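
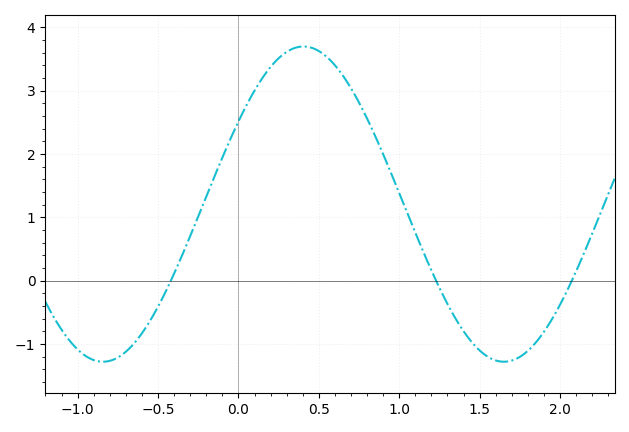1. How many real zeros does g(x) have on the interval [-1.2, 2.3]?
3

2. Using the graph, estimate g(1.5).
-1.1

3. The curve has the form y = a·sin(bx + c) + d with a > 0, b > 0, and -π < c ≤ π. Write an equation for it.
y = 2.49sin(2.52x + 0.552) + 1.21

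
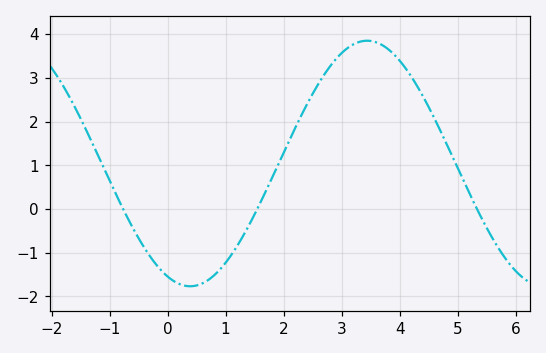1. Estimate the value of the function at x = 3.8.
3.66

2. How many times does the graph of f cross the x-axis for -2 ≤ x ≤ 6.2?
3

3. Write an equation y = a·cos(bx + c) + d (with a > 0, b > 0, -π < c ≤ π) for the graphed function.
y = 2.81cos(1.03x + 2.74) + 1.04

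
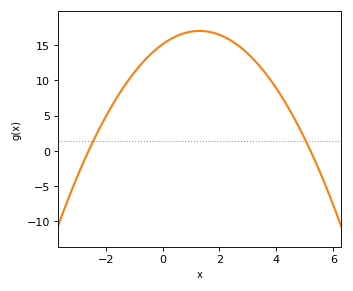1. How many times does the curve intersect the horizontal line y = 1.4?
2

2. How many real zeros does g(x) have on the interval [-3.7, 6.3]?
2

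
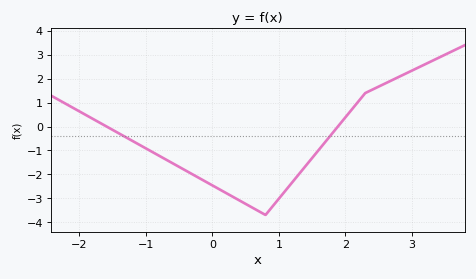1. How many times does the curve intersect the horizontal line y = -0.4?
2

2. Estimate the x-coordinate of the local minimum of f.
0.8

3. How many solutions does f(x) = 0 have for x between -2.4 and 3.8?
2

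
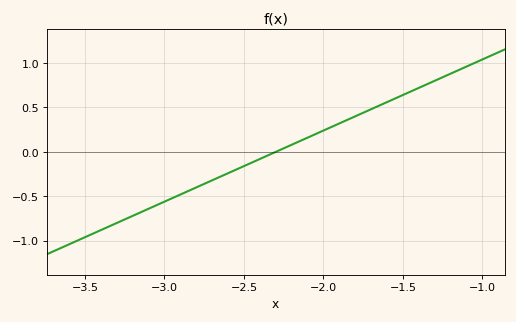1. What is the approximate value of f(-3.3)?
-0.8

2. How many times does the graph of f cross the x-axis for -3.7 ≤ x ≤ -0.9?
1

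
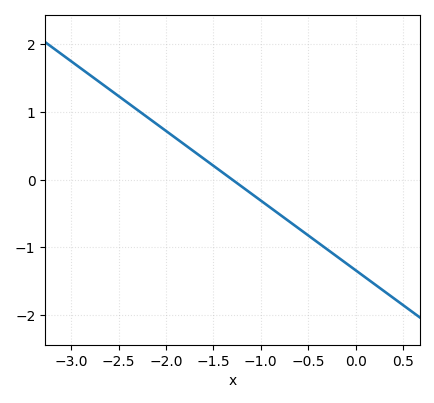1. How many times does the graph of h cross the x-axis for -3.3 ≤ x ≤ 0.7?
1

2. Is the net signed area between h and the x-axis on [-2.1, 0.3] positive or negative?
negative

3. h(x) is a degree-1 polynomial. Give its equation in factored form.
y = -1.03(x + 1.3)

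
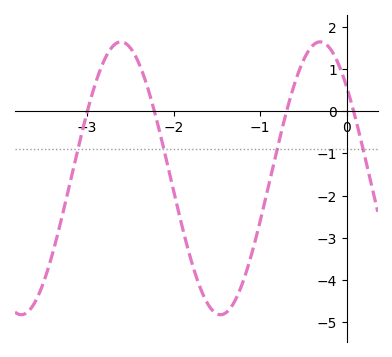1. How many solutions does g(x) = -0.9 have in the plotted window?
4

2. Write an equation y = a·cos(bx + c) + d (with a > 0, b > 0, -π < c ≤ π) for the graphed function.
y = 3.23cos(2.7x + 0.84) - 1.59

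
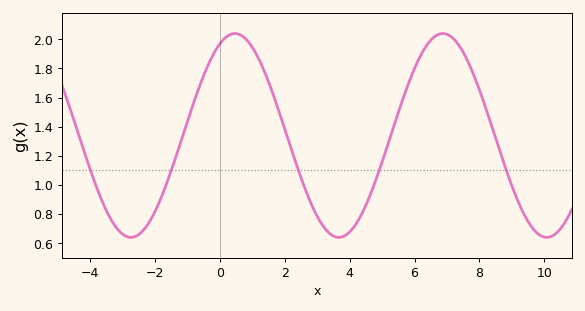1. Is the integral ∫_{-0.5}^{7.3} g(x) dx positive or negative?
positive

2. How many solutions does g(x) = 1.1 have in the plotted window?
5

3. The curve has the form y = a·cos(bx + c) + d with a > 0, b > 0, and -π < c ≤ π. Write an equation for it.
y = 0.7cos(0.98x - 0.45) + 1.34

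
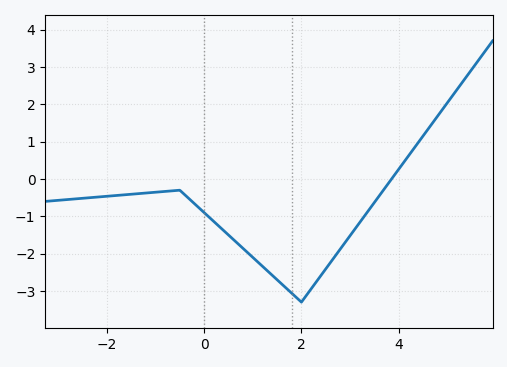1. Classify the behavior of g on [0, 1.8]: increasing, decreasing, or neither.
decreasing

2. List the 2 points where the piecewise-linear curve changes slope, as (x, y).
(-0.5, -0.3); (2, -3.3)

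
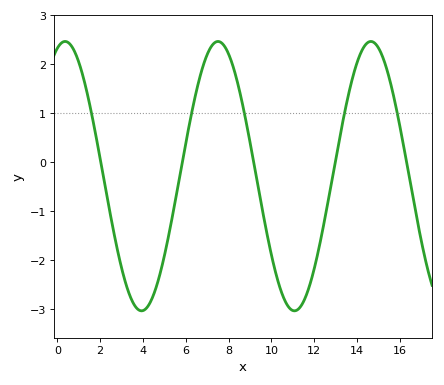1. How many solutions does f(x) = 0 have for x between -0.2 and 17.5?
5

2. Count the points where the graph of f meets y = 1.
5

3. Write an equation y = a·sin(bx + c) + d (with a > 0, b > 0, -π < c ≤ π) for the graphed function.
y = 2.75sin(0.88x + 1.25) - 0.28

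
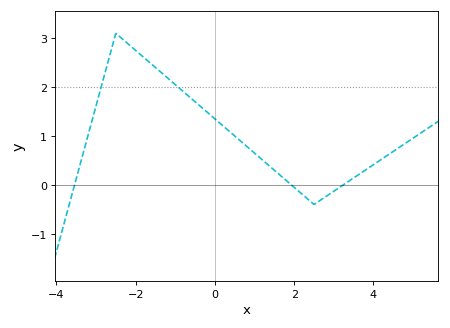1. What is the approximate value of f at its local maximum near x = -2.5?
3.1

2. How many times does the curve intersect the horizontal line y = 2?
2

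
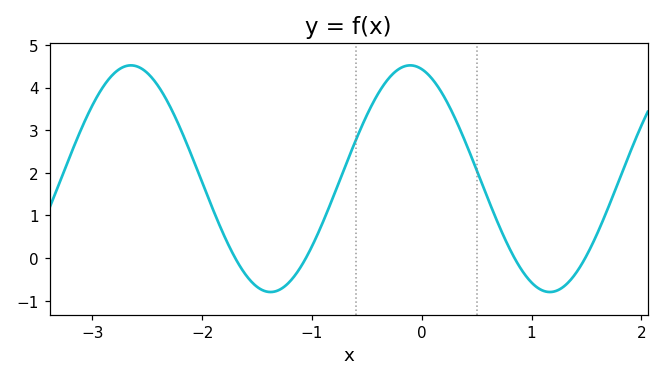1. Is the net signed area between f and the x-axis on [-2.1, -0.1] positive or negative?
positive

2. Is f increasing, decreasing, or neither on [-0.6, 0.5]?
neither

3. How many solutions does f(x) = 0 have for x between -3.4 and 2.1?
4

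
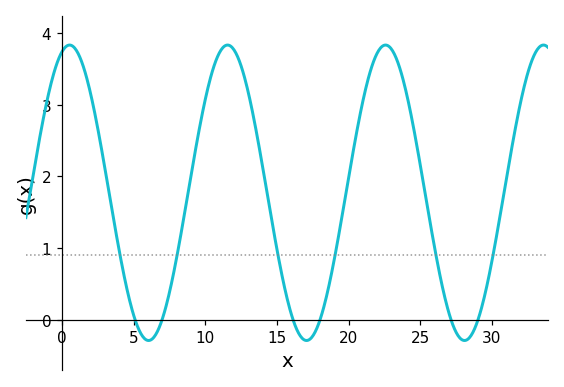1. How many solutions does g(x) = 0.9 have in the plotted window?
6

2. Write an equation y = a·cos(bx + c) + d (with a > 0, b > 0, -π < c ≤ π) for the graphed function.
y = 2.06cos(0.57x - 0.3) + 1.77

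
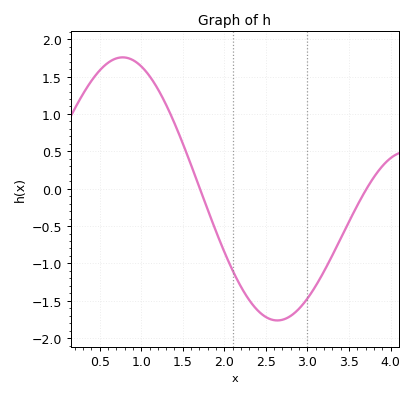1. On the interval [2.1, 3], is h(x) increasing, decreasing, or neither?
neither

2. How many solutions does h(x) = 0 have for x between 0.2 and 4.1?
2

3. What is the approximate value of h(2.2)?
-1.31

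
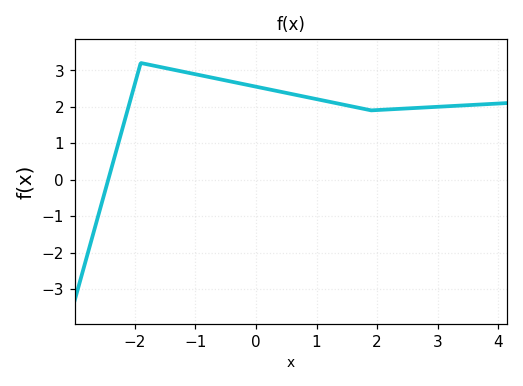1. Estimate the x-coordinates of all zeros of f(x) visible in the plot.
-2.43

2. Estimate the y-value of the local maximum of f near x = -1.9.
3.2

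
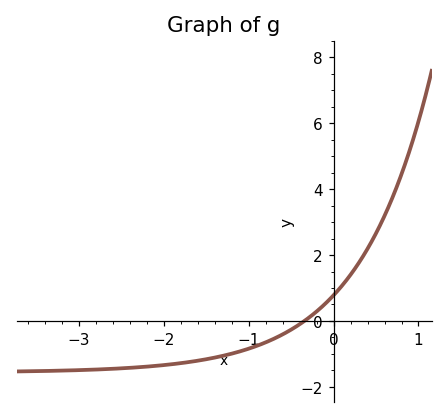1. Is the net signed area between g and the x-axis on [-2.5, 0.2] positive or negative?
negative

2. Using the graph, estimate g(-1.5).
-1.2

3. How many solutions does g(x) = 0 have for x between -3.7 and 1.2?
1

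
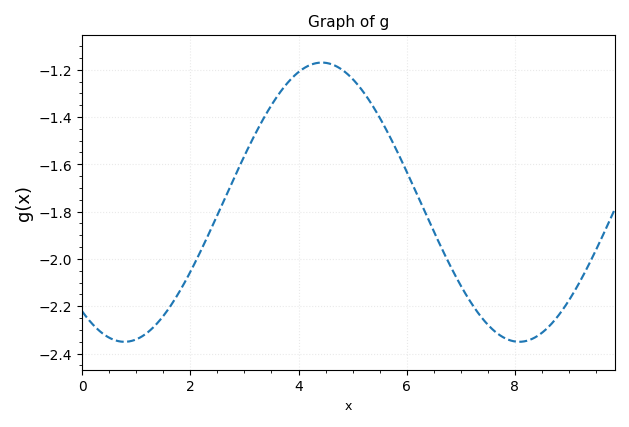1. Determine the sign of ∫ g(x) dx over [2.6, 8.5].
negative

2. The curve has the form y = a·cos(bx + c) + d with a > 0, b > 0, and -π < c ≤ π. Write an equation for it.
y = 0.59cos(0.86x + 2.47) - 1.76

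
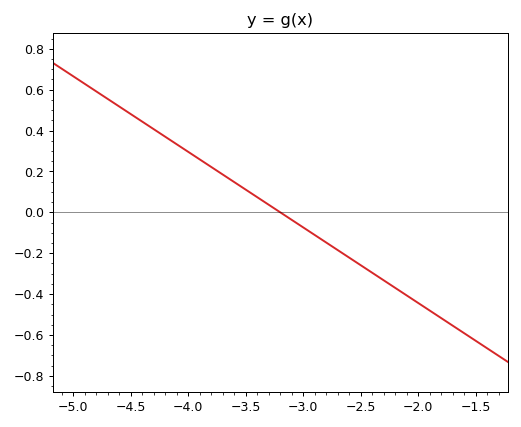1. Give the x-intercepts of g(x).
-3.2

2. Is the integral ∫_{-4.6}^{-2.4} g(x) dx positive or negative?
positive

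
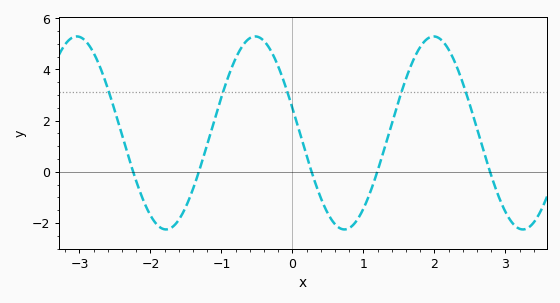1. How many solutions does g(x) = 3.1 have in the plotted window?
5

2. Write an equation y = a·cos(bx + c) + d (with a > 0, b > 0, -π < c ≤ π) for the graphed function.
y = 3.77cos(2.5x + 1.3) + 1.52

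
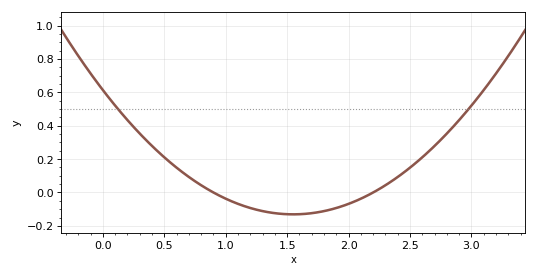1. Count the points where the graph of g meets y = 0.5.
2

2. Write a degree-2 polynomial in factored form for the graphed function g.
y = 0.31(x - 0.9)(x - 2.2)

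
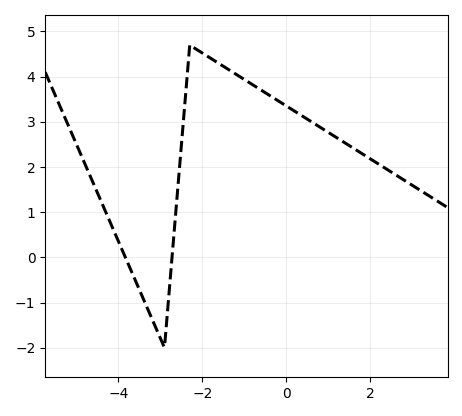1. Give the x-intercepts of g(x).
-3.8, -2.8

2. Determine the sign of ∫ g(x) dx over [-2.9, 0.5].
positive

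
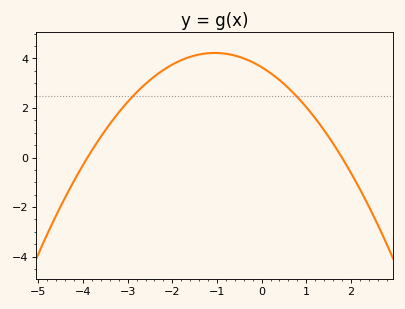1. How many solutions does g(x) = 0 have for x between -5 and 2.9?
2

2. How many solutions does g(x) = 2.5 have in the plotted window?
2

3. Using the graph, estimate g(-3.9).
0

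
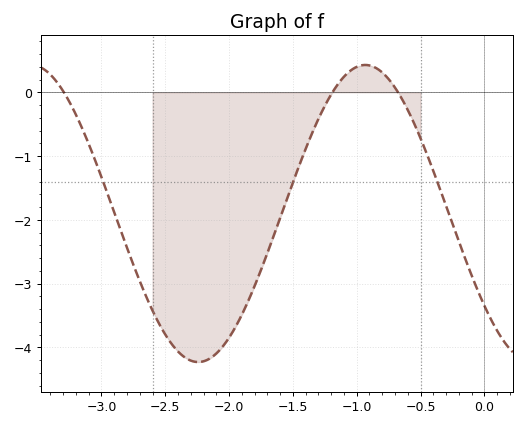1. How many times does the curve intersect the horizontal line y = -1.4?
3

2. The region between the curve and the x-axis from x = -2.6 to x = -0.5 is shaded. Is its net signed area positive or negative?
negative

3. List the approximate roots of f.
-3.3, -1.2, -0.7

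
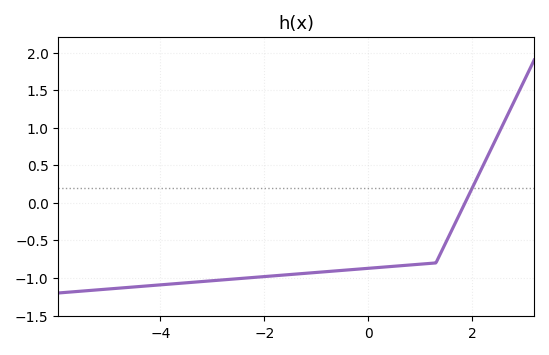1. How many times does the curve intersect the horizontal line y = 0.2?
1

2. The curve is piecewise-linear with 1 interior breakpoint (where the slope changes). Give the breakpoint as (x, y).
(1.3, -0.8)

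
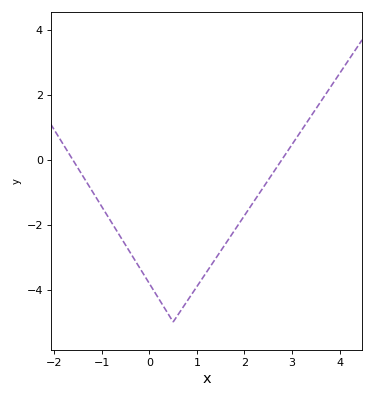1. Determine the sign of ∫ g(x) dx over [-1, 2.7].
negative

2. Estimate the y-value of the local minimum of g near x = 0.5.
-5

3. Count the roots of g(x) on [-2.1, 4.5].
2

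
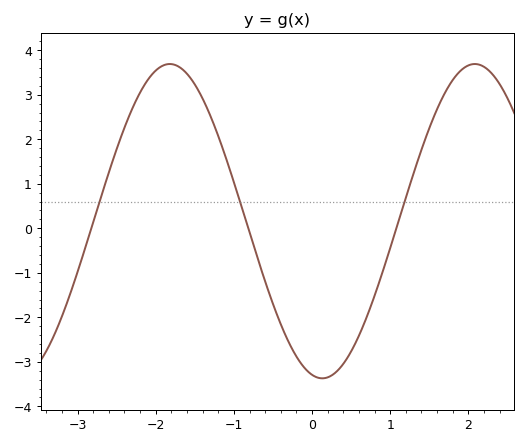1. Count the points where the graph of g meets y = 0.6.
3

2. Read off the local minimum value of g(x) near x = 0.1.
-3.37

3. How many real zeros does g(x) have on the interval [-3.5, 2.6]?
3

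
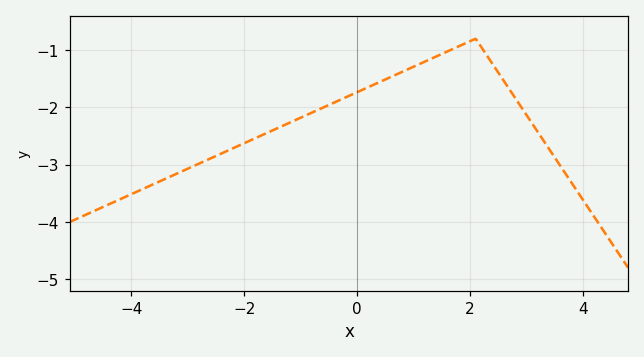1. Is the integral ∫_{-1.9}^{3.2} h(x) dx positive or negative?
negative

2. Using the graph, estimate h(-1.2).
-2.3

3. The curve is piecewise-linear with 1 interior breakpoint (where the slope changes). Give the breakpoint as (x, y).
(2.1, -0.8)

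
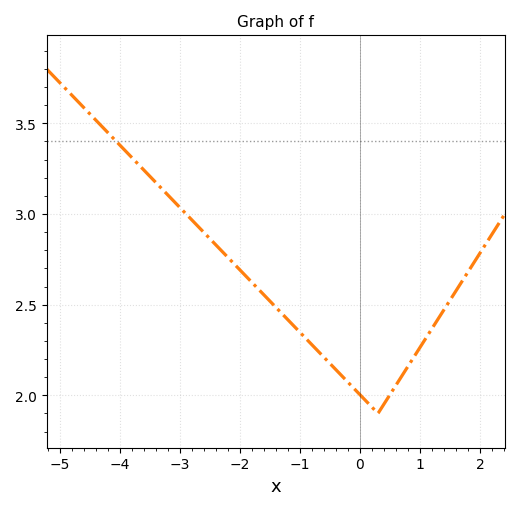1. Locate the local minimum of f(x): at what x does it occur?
0.298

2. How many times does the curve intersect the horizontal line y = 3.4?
1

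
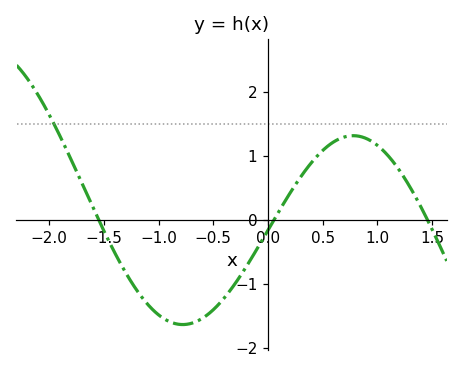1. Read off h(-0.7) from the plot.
-1.62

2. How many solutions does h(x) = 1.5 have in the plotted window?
1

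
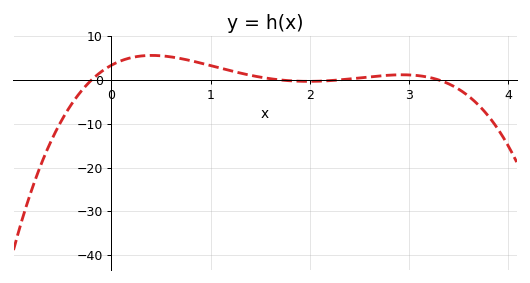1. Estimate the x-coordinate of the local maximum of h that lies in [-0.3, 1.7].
0.408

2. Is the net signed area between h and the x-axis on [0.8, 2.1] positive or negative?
positive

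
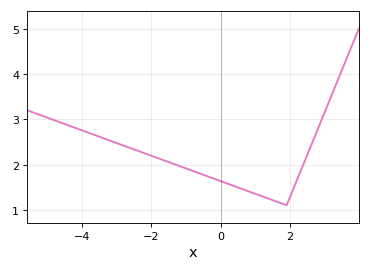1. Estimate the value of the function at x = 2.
1.3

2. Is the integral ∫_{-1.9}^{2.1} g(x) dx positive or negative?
positive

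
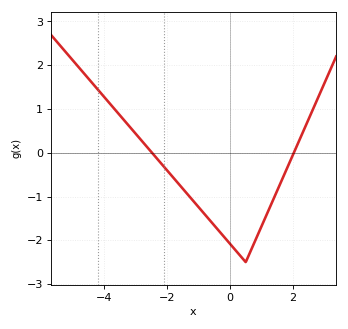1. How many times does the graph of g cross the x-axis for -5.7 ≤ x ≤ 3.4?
2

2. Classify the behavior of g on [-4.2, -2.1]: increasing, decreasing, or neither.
decreasing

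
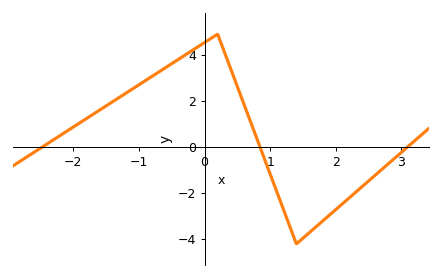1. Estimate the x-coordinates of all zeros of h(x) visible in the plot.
-2.48, 0.846, 3.09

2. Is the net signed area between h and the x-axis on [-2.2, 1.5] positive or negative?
positive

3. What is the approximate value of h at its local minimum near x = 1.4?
-4.2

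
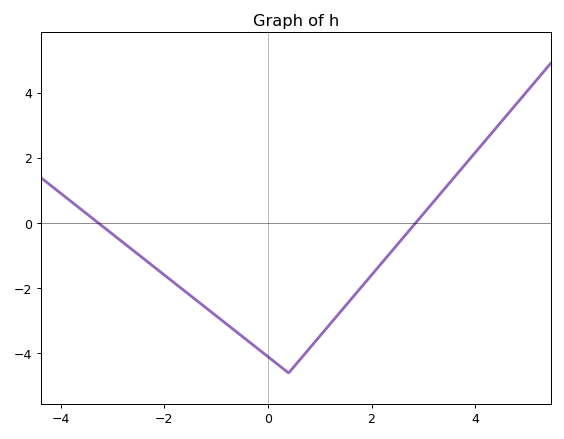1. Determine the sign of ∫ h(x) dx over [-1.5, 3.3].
negative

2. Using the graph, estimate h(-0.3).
-3.72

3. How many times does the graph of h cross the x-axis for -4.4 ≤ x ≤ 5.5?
2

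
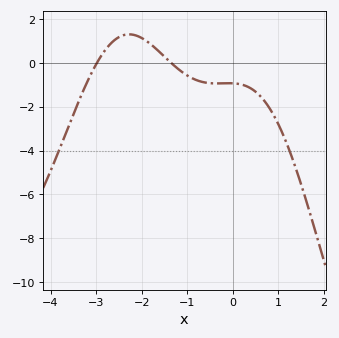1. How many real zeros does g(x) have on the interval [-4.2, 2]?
2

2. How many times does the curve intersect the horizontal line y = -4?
2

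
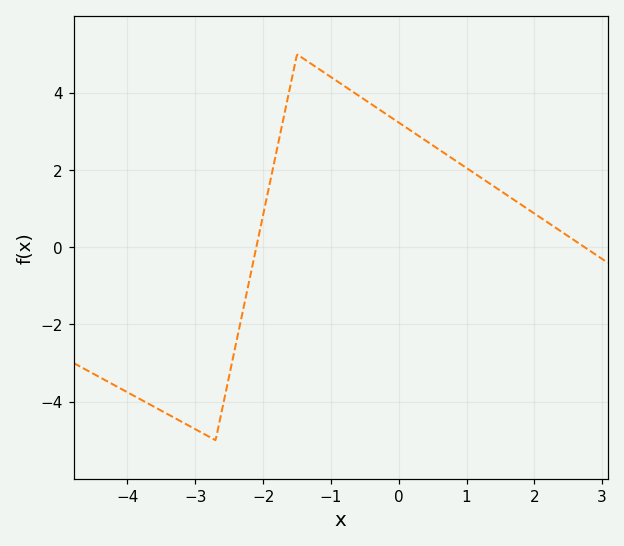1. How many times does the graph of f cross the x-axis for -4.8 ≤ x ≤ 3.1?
2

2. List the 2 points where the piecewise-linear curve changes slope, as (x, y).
(-2.7, -5); (-1.5, 5)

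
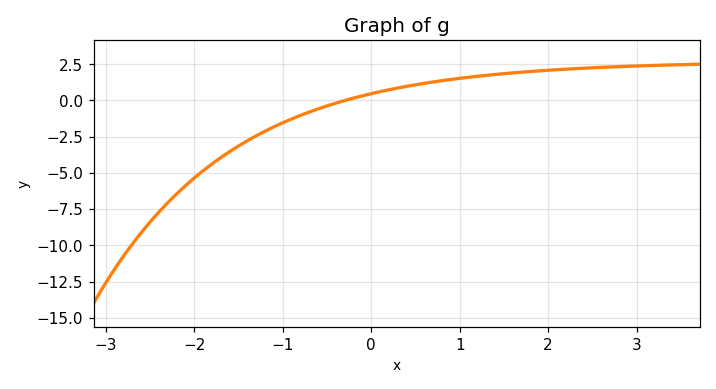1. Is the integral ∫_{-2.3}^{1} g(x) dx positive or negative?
negative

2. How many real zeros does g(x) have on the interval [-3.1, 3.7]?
1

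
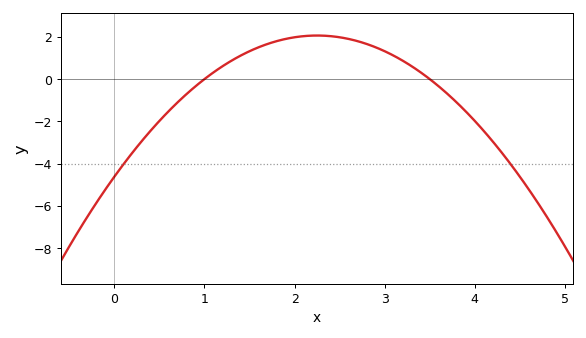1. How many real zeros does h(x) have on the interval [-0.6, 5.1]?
2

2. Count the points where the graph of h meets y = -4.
2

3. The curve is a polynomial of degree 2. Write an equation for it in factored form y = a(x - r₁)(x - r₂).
y = -1.32(x - 1)(x - 3.5)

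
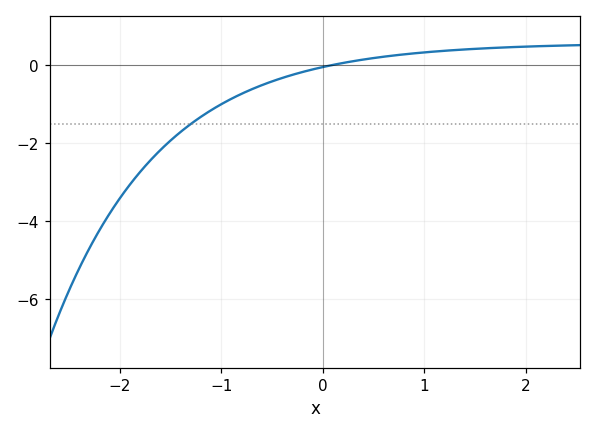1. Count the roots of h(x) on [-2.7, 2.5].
1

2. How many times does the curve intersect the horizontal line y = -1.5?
1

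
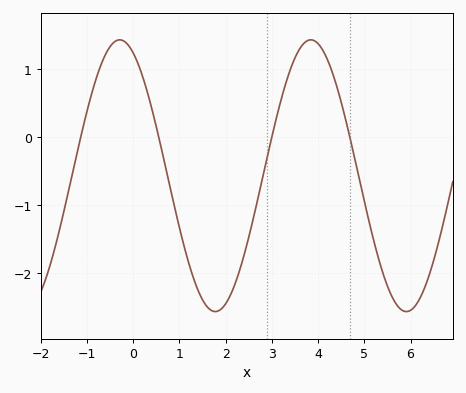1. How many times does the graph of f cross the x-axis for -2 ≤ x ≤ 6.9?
4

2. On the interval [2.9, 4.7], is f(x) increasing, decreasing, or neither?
neither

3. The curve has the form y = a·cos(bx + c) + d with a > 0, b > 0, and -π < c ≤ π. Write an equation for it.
y = 2cos(1.52x + 0.442) - 0.57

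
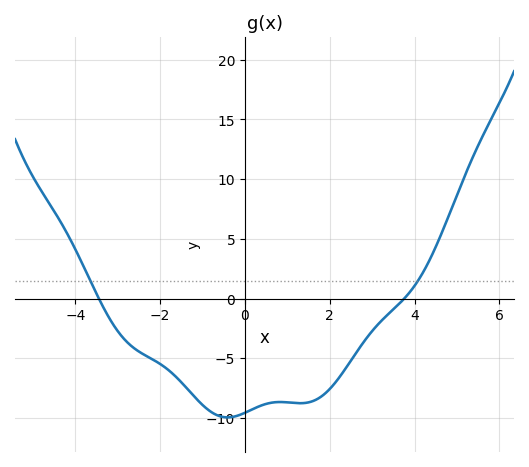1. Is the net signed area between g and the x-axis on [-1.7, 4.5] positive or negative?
negative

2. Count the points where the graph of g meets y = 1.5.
2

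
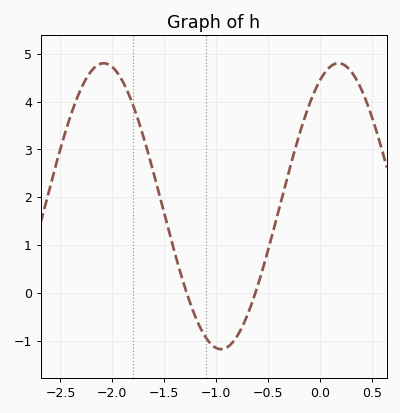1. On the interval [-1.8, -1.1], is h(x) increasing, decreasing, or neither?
decreasing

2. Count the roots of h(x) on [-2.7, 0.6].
2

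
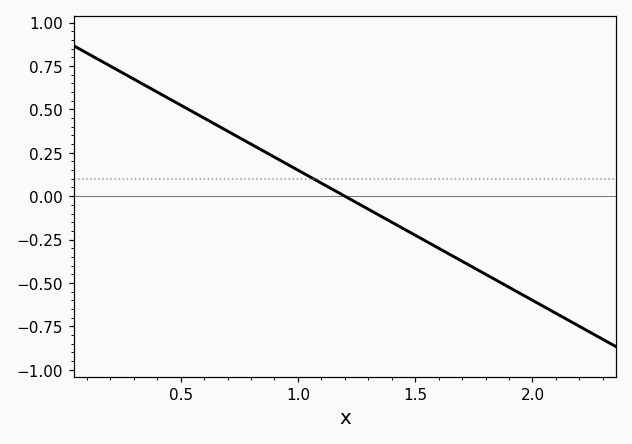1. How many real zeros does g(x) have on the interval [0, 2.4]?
1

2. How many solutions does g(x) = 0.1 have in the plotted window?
1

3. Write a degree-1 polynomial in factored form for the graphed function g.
y = -0.75(x - 1.2)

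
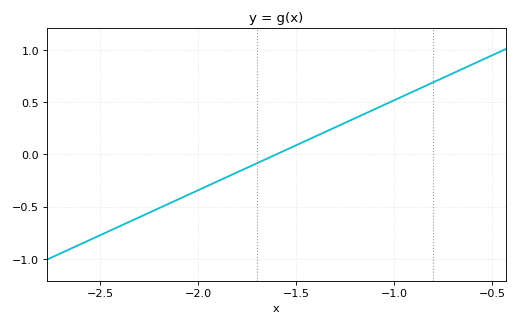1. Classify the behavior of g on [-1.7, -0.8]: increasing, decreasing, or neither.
increasing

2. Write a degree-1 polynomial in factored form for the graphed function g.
y = 0.86(x + 1.6)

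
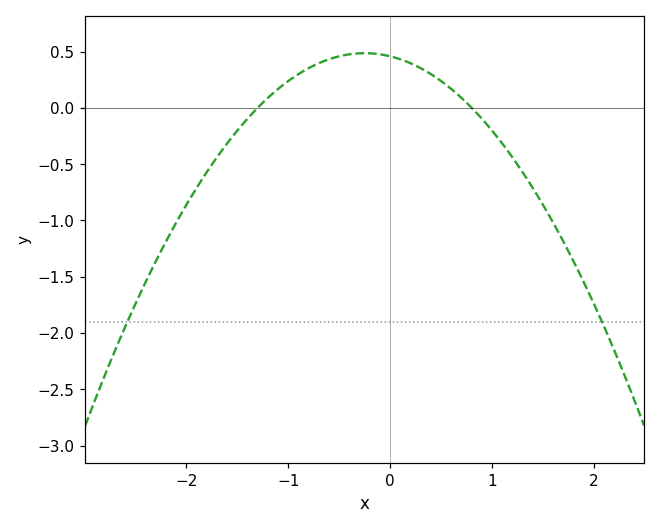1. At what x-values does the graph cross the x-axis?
-1.3, 0.8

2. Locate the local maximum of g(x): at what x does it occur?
-0.2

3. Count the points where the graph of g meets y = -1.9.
2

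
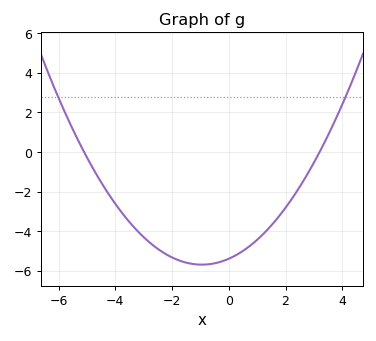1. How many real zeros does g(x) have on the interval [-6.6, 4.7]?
2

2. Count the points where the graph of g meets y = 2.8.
2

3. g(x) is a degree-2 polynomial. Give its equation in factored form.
y = 0.33(x + 5.1)(x - 3.2)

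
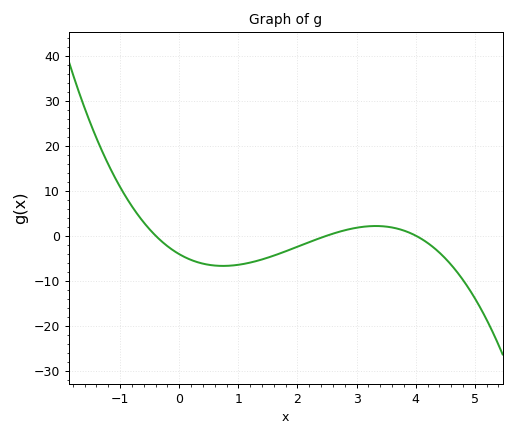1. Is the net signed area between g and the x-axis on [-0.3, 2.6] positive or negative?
negative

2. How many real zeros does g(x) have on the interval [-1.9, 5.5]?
3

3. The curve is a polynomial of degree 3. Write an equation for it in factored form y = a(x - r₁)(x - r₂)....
y = -1.03(x + 0.4)(x - 2.5)(x - 4)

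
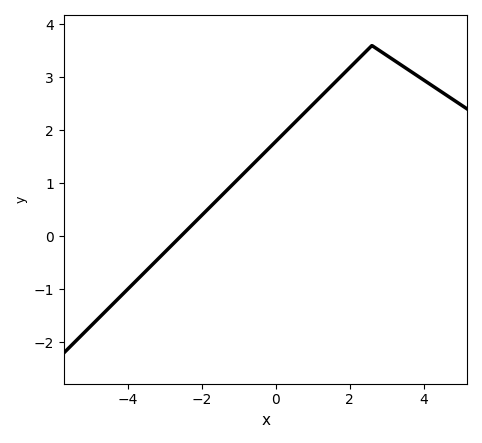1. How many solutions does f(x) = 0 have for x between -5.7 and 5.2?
1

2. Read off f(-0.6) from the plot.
1.4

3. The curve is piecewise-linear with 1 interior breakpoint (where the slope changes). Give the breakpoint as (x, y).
(2.6, 3.6)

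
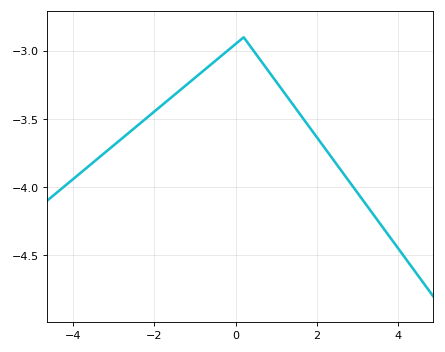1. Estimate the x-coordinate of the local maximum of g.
0.201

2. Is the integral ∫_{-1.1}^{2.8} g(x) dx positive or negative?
negative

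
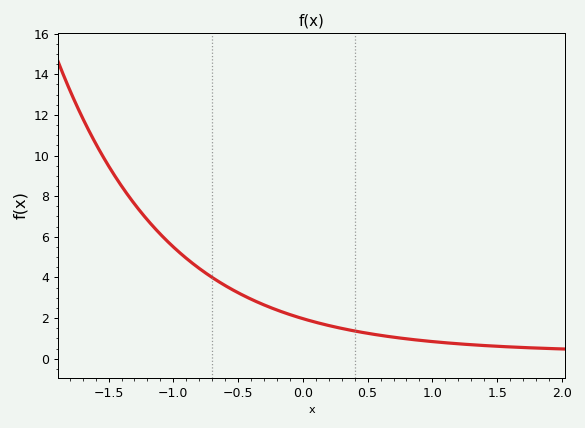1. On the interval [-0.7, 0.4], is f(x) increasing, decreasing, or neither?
decreasing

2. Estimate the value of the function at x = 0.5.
1.2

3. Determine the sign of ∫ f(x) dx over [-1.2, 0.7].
positive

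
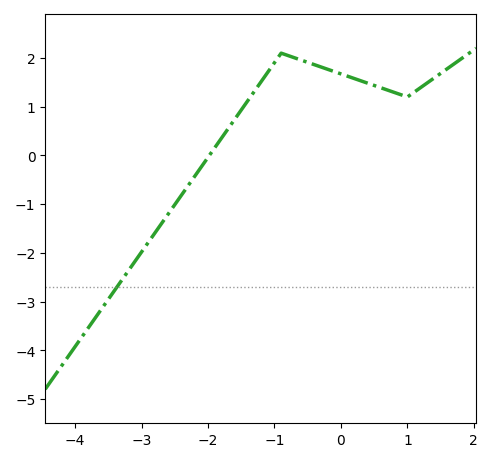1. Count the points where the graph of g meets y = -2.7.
1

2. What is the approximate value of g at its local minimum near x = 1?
1.2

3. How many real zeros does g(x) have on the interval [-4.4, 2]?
1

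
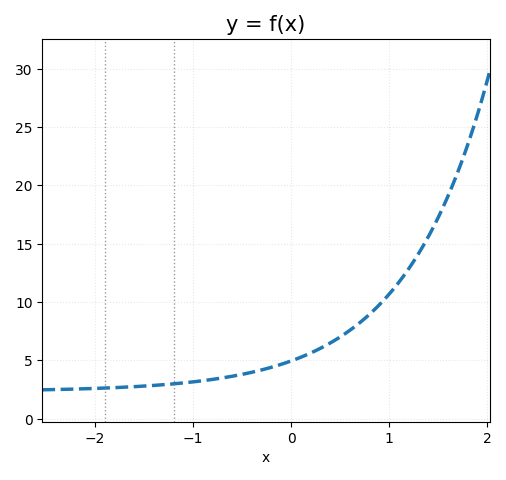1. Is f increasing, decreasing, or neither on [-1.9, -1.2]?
increasing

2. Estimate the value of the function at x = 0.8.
9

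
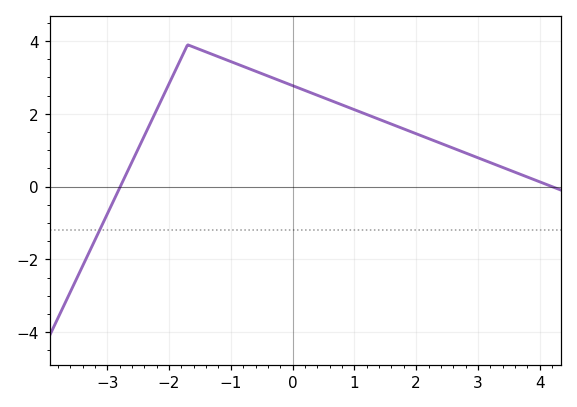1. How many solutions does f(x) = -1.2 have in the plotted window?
1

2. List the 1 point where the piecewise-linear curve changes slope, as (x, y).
(-1.7, 3.9)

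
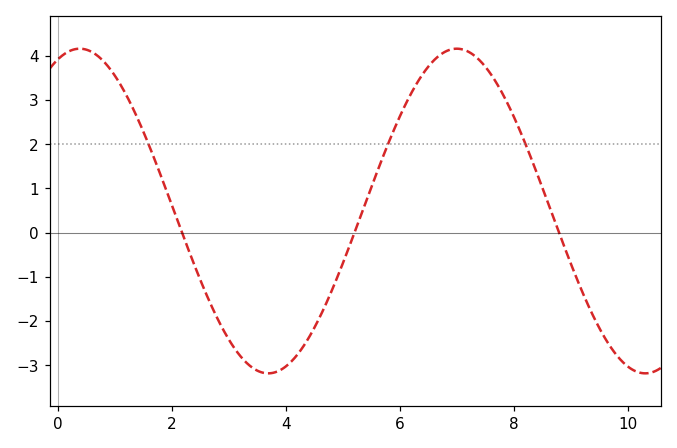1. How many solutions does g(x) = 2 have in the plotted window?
3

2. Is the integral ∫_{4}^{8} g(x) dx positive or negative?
positive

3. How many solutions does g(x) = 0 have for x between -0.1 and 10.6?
3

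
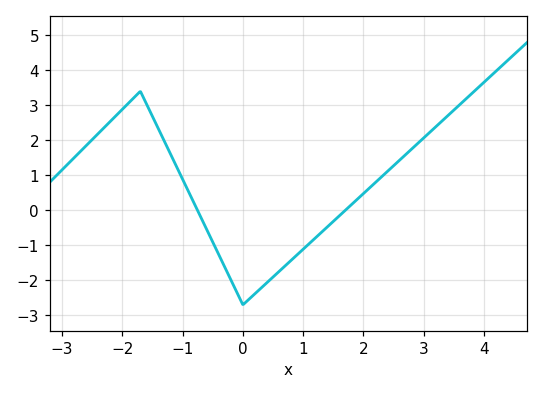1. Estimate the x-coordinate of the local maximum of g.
-1.7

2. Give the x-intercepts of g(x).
-0.752, 1.7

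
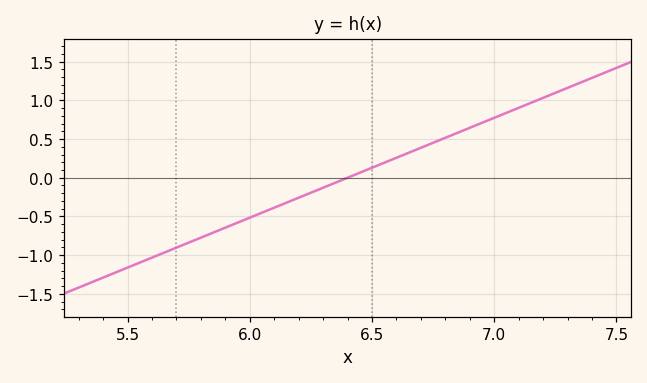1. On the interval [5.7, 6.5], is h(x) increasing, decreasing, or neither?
increasing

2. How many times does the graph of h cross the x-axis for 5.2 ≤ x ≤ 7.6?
1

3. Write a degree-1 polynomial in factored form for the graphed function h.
y = 1.29(x - 6.4)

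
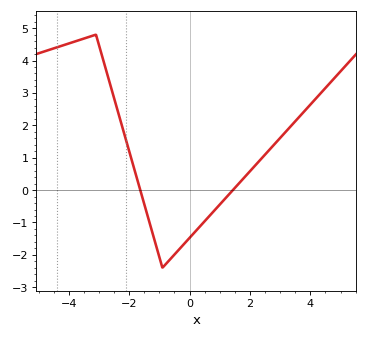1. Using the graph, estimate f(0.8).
-0.7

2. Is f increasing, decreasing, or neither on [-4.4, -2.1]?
neither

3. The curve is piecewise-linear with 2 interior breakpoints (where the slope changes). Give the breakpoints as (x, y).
(-3.1, 4.8); (-0.9, -2.4)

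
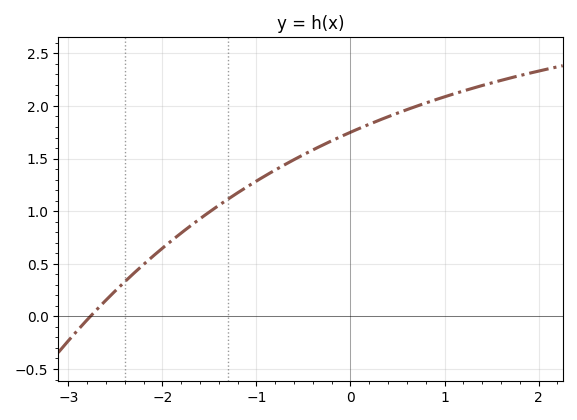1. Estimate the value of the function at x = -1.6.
0.95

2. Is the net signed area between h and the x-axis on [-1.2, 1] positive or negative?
positive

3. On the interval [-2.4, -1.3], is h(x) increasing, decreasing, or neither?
increasing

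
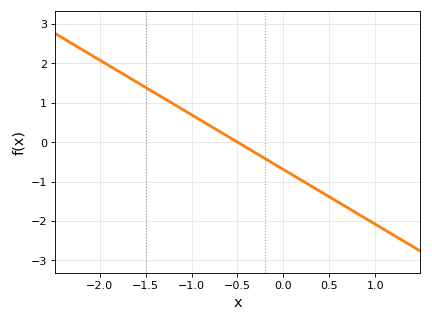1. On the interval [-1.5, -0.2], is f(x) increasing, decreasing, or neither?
decreasing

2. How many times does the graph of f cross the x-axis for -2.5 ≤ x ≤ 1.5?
1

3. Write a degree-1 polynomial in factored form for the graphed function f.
y = -1.39(x + 0.5)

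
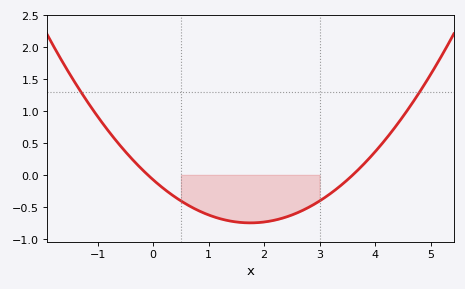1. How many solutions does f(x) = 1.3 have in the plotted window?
2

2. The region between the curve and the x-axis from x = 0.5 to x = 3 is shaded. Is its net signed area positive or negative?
negative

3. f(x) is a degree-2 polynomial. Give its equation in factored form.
y = 0.22(x + 0.1)(x - 3.6)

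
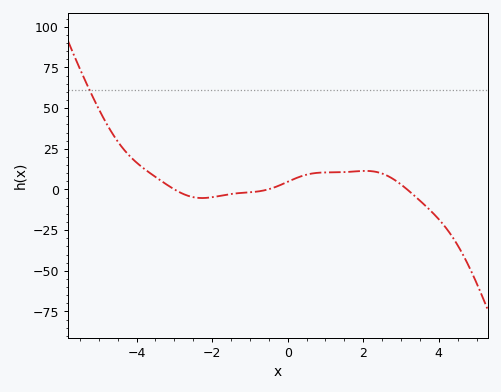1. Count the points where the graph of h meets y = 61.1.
1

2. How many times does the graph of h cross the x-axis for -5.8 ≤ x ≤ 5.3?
3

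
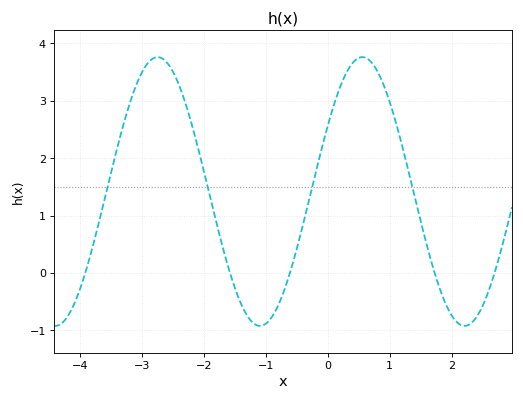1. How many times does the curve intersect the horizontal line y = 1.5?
4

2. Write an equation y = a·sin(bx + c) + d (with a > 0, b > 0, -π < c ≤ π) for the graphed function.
y = 2.34sin(1.9x + 0.51) + 1.42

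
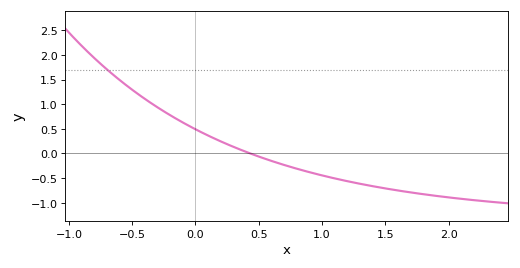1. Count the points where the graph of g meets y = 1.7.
1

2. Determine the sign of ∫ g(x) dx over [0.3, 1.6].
negative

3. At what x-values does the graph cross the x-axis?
0.432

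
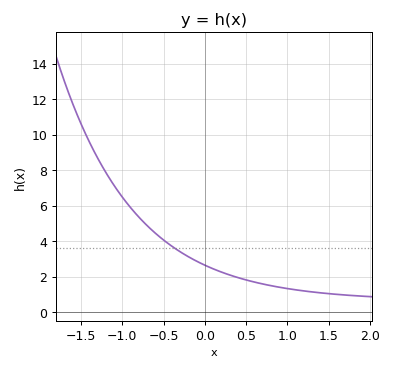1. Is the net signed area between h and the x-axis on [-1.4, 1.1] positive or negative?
positive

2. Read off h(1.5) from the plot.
1.03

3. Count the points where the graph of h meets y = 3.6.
1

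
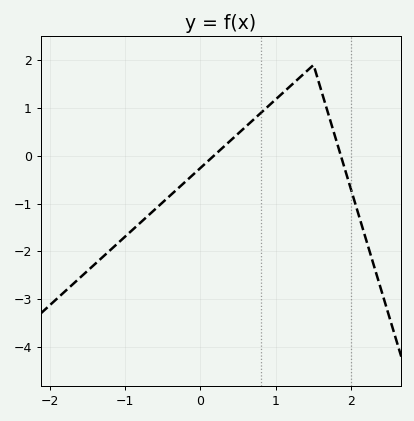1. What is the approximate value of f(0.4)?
0.319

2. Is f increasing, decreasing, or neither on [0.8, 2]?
neither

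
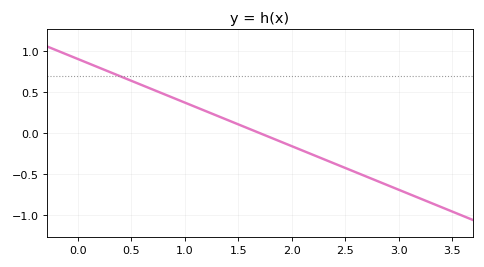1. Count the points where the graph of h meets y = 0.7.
1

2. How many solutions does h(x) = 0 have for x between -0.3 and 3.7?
1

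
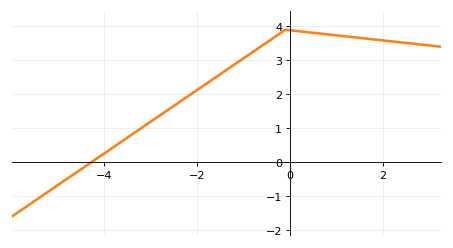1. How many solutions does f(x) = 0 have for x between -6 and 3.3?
1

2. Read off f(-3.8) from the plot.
0.4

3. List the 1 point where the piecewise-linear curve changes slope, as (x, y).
(-0.1, 3.9)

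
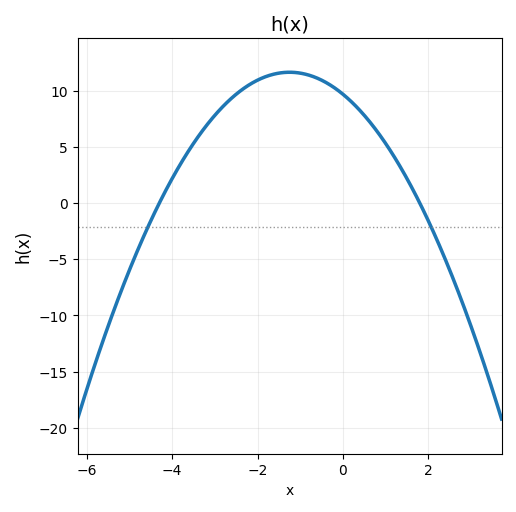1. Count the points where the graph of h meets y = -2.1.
2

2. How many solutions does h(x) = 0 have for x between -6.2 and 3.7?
2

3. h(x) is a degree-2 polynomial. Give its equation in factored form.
y = -1.25(x + 4.3)(x - 1.8)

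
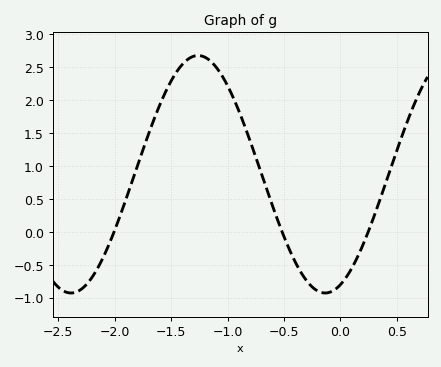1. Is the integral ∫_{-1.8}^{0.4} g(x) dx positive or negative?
positive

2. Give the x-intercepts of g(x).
-2.01, -0.516, 0.244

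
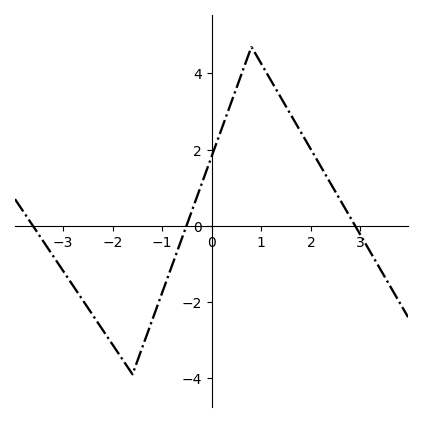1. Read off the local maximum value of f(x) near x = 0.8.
4.7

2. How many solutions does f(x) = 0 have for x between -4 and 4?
3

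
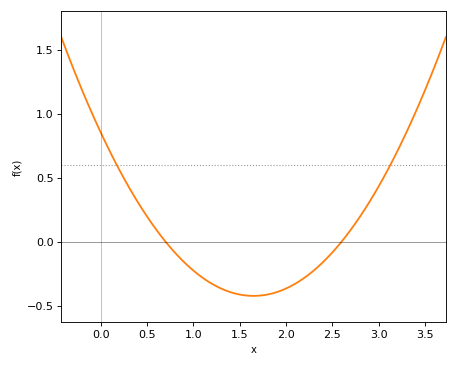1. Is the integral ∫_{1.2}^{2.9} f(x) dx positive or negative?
negative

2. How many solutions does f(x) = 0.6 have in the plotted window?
2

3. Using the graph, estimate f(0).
0.855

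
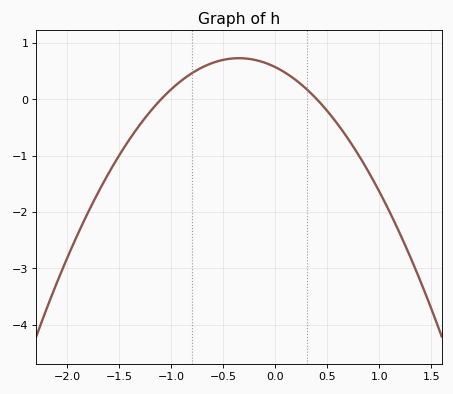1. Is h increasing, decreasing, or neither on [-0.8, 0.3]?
neither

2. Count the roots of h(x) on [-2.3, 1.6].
2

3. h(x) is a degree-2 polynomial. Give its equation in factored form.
y = -1.3(x + 1.1)(x - 0.4)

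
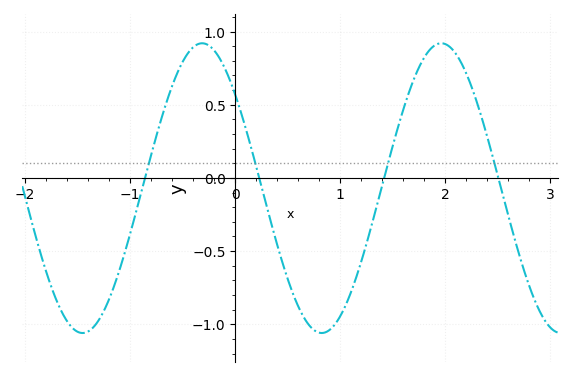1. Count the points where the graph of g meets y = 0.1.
4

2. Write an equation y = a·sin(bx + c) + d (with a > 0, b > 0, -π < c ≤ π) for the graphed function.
y = 0.99sin(2.76x + 2.44) - 0.07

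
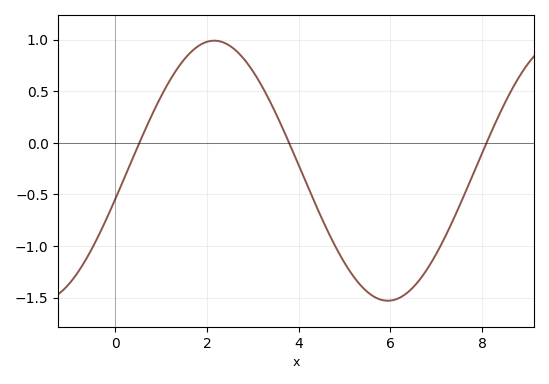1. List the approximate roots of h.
0.6, 3.8, 8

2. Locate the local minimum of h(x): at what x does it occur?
6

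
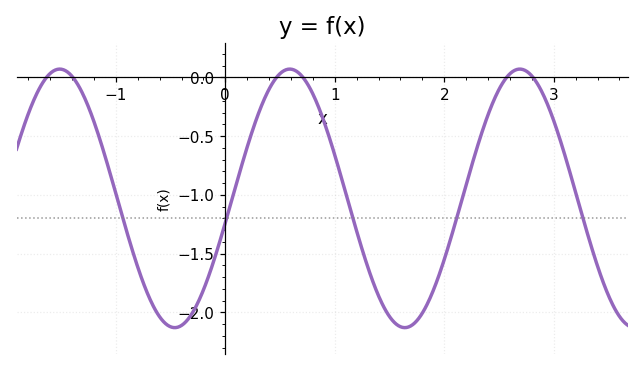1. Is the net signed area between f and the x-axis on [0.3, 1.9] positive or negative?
negative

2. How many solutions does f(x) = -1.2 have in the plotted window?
5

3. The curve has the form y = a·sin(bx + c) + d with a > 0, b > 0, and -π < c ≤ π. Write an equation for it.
y = 1.1sin(2.99x - 0.19) - 1.03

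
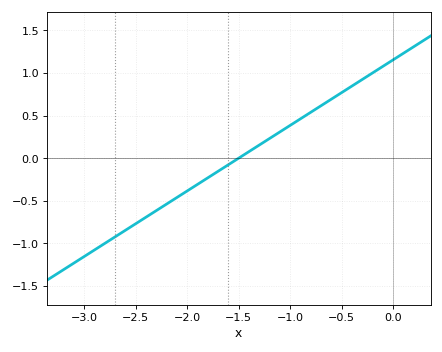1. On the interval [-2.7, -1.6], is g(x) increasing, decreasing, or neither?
increasing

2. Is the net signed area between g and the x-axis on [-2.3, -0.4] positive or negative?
positive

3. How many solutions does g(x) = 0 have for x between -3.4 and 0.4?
1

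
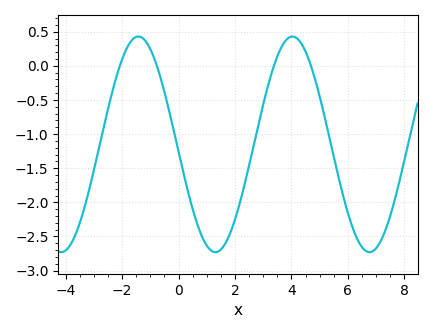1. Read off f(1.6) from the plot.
-2.64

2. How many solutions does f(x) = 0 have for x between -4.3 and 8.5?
4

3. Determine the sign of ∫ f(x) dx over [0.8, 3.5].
negative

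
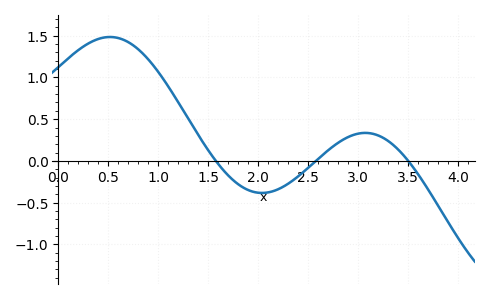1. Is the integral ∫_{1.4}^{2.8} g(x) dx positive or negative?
negative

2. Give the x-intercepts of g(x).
1.6, 2.6, 3.5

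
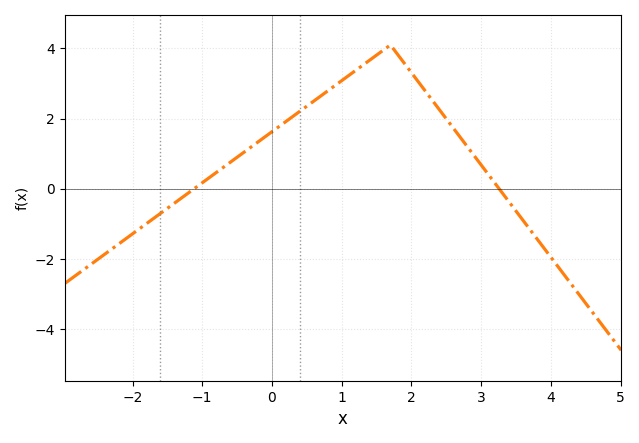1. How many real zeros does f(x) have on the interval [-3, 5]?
2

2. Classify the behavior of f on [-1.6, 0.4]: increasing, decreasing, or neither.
increasing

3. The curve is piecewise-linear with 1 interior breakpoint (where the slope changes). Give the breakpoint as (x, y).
(1.7, 4.1)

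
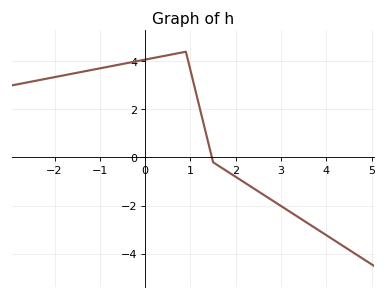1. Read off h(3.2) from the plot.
-2.2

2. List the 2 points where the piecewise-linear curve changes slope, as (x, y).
(0.9, 4.4); (1.5, -0.2)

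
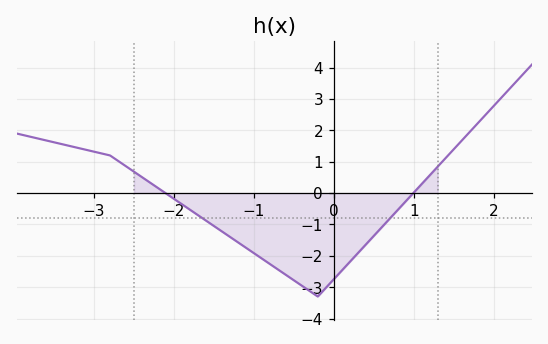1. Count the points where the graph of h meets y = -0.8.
2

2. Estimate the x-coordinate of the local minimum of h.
-0.2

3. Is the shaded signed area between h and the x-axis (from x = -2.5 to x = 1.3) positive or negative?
negative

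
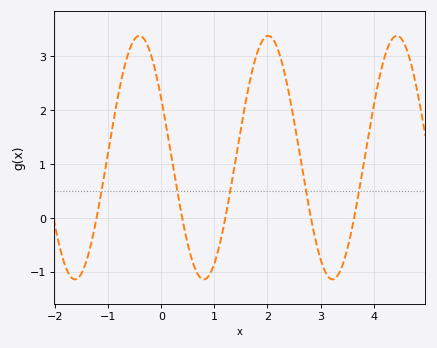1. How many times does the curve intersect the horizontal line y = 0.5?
5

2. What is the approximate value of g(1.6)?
2.21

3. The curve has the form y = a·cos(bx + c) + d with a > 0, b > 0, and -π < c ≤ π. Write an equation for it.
y = 2.26cos(2.59x + 1.07) + 1.12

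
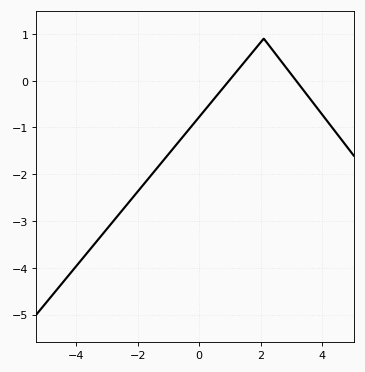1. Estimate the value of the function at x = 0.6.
-0.296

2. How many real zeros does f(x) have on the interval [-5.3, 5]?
2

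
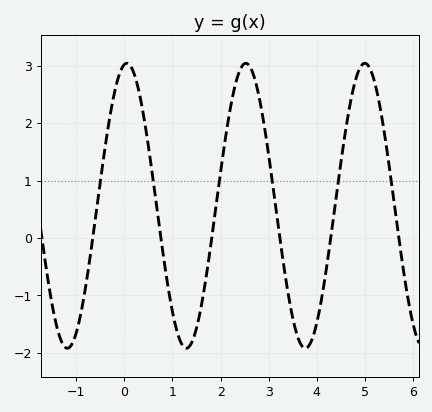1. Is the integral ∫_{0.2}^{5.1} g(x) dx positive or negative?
positive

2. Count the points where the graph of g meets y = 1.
6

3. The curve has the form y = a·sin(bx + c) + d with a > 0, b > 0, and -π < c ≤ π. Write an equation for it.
y = 2.48sin(2.5x + 1.4) + 0.56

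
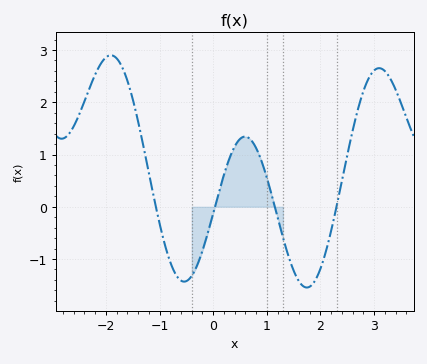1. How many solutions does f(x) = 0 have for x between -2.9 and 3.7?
4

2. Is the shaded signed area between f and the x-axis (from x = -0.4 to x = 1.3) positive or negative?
positive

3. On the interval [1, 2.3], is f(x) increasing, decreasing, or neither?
neither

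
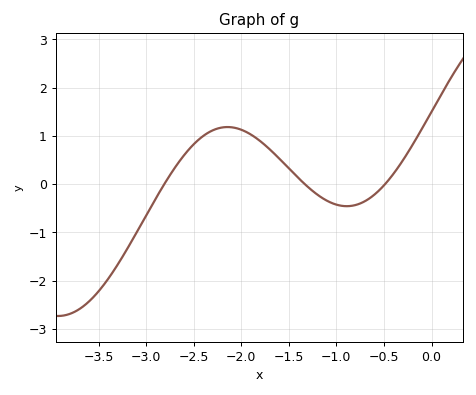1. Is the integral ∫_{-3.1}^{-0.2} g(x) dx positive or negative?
positive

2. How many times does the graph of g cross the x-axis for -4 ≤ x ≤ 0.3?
3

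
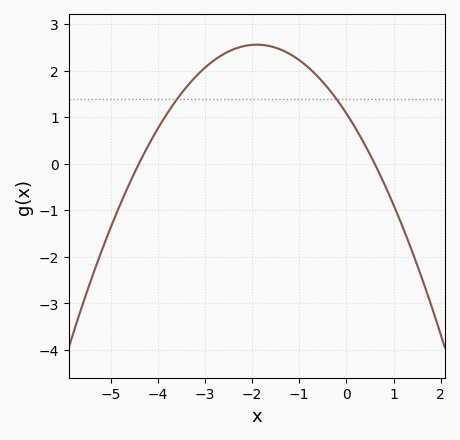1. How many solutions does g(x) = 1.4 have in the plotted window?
2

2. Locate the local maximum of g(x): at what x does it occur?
-1.9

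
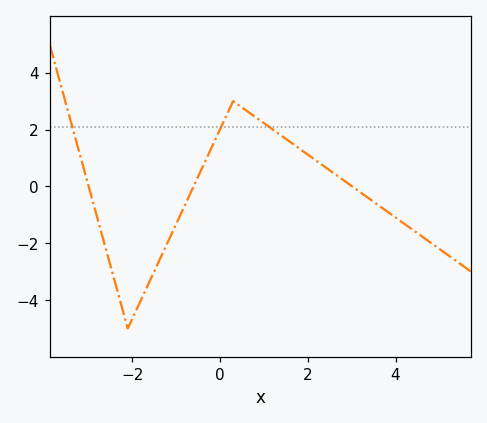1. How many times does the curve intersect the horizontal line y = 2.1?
3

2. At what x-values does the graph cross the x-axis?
-3, -0.6, 3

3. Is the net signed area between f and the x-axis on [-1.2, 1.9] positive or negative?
positive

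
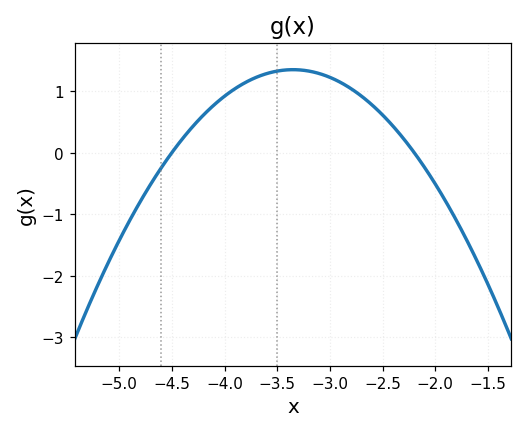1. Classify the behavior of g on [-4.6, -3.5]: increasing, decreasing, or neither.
increasing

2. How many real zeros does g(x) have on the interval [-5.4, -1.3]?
2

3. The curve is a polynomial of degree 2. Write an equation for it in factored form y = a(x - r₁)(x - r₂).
y = -1.02(x + 4.5)(x + 2.2)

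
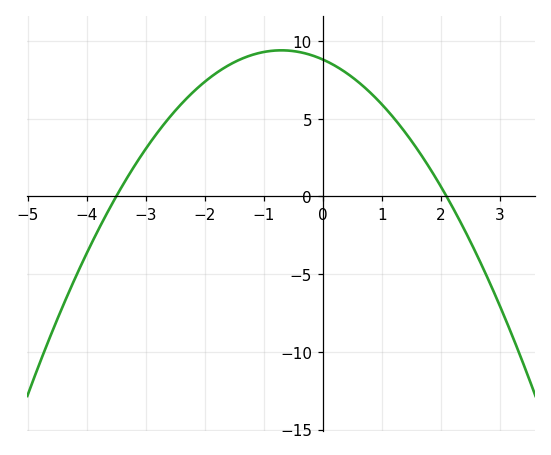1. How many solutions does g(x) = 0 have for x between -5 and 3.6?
2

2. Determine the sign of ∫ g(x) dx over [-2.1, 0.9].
positive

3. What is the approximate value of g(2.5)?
-3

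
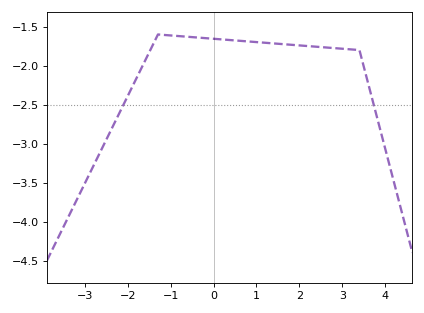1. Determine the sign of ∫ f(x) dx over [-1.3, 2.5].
negative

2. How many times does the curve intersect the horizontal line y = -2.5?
2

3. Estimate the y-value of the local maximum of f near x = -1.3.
-1.6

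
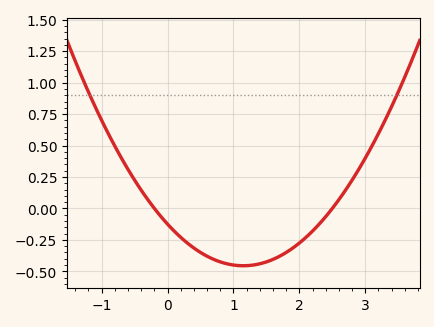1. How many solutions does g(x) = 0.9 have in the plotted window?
2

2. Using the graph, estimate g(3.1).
0.495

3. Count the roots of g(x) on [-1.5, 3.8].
2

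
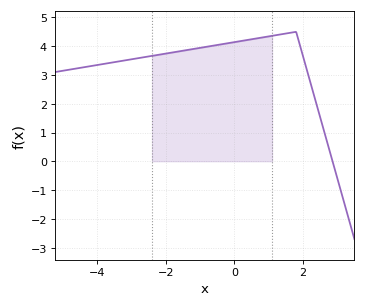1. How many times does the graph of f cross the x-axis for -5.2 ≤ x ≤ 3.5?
1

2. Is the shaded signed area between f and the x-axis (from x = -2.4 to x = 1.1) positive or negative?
positive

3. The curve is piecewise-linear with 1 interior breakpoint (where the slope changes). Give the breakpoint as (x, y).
(1.8, 4.5)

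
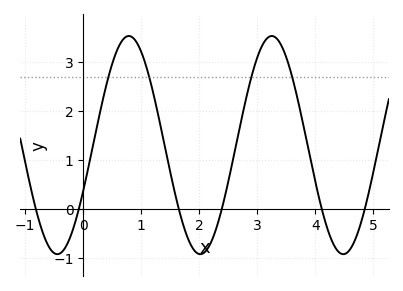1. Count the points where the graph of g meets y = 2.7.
4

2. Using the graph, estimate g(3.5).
3.1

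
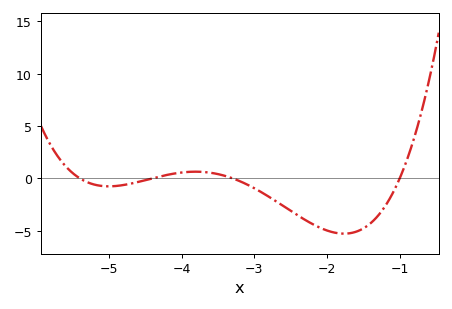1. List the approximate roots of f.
-5.4, -4.4, -3.3, -1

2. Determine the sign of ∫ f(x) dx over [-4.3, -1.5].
negative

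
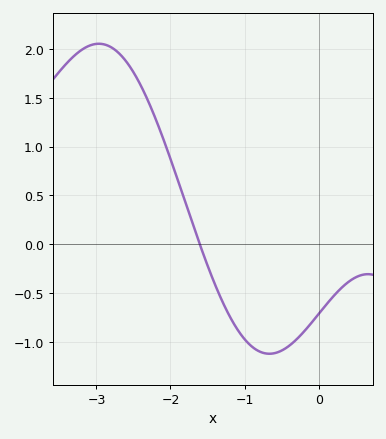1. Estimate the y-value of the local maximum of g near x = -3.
2.05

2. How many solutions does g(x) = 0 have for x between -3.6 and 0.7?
1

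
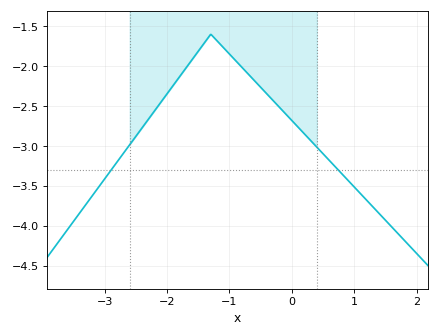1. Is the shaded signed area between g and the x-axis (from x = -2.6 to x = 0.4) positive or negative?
negative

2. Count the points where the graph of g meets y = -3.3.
2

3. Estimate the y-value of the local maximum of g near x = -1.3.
-1.6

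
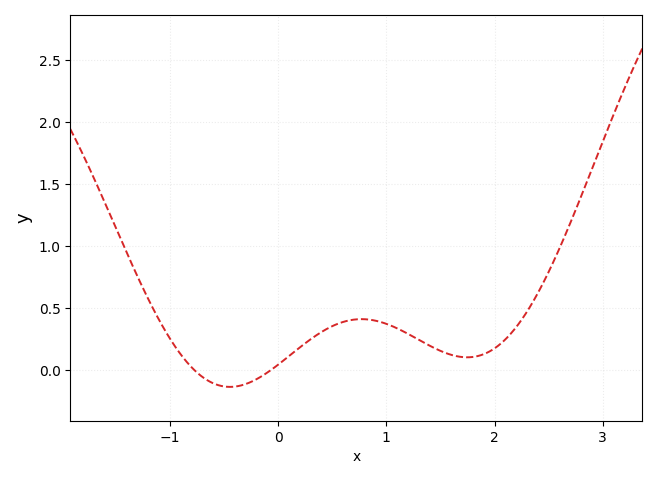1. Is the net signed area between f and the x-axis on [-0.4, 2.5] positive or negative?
positive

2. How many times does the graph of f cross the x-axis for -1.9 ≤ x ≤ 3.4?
2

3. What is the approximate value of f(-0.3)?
-0.113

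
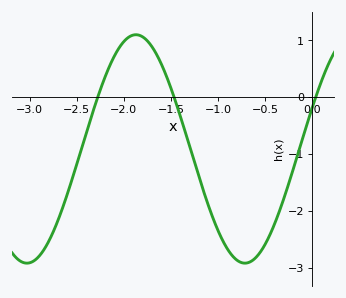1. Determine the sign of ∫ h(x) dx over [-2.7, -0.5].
negative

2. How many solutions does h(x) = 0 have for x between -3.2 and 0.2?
3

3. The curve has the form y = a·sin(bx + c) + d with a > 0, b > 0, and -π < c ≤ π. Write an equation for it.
y = 2.01sin(2.7x + 0.36) - 0.91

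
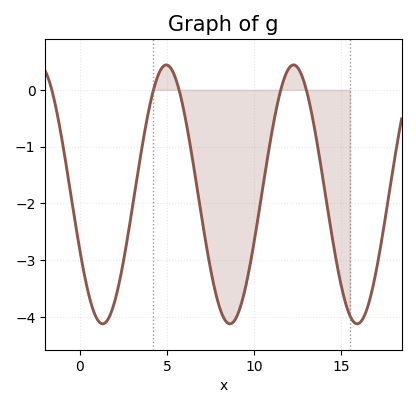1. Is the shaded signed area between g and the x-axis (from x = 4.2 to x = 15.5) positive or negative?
negative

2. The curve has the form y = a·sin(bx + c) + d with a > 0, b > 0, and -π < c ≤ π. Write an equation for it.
y = 2.28sin(0.86x - 2.69) - 1.84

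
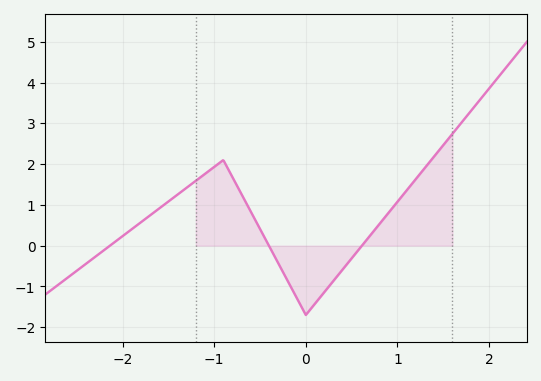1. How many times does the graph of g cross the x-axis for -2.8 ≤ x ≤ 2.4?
3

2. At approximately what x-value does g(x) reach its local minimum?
0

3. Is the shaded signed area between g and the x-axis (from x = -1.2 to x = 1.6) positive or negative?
positive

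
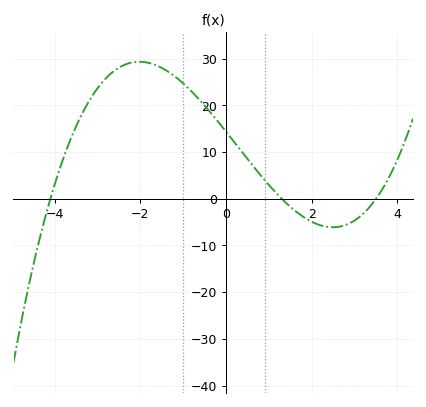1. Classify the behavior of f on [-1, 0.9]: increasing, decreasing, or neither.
decreasing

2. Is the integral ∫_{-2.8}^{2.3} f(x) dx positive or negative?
positive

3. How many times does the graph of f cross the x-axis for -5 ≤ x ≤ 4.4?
3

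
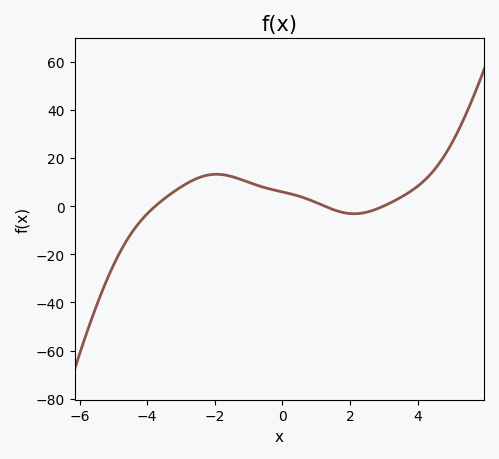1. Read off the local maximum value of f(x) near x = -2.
14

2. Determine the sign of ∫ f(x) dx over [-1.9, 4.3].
positive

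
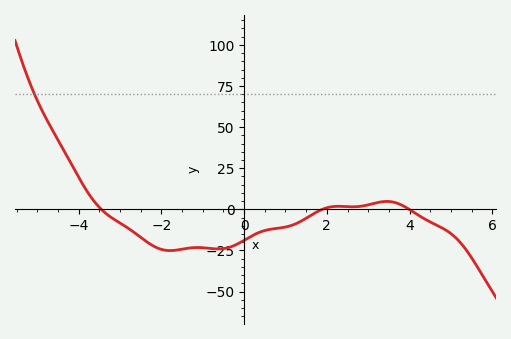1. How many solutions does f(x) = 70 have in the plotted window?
1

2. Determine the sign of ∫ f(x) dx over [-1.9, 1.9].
negative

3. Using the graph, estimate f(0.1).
-17.4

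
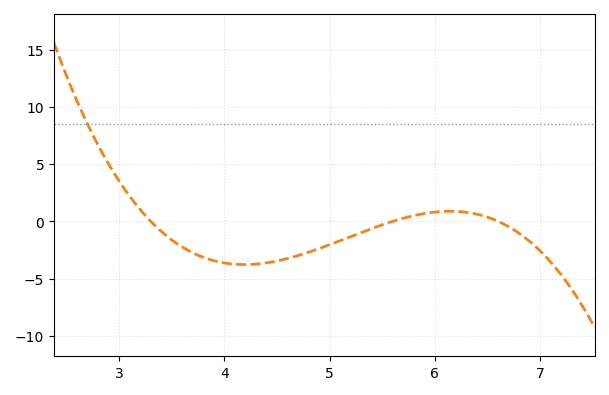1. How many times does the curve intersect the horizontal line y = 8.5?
1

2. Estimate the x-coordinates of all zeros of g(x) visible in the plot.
3.3, 5.6, 6.6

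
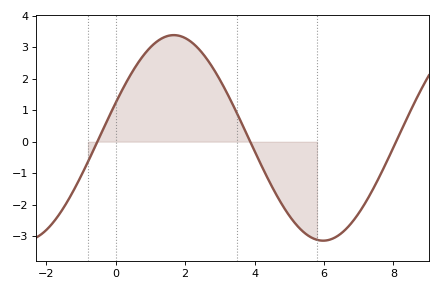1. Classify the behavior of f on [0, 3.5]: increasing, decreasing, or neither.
neither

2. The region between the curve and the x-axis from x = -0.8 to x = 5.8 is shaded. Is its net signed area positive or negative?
positive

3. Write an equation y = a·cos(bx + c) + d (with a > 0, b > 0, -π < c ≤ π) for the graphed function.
y = 3.27cos(0.73x - 1.22) + 0.12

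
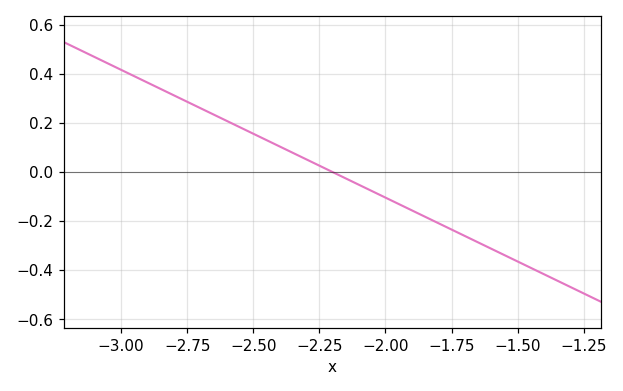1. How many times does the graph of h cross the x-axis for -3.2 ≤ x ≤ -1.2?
1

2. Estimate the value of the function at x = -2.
-0.104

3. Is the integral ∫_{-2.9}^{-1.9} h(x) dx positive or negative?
positive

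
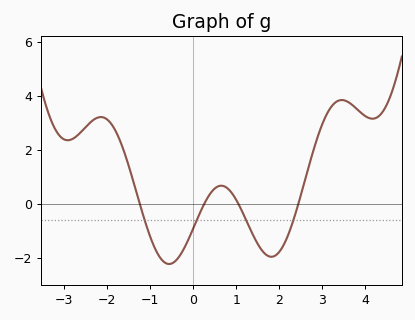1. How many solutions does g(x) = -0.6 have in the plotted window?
4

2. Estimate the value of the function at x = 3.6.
3.8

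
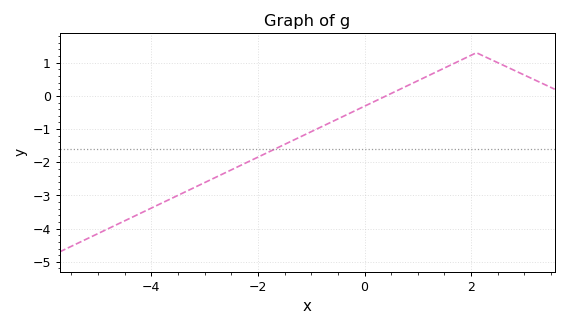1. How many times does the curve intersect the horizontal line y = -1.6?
1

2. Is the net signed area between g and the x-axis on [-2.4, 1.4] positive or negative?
negative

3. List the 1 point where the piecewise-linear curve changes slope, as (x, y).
(2.1, 1.3)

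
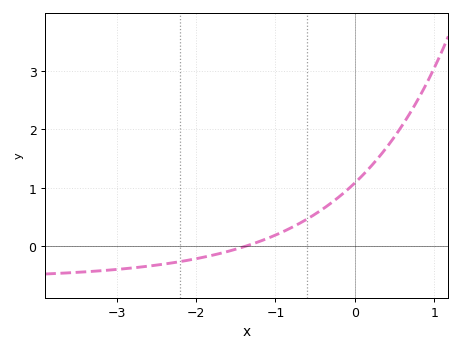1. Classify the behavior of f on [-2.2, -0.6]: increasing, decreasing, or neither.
increasing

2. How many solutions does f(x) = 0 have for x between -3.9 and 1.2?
1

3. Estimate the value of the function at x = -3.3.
-0.4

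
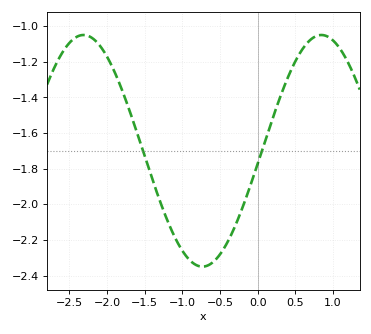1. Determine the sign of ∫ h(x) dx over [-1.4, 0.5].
negative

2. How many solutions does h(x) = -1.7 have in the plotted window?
2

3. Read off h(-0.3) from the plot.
-2.12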